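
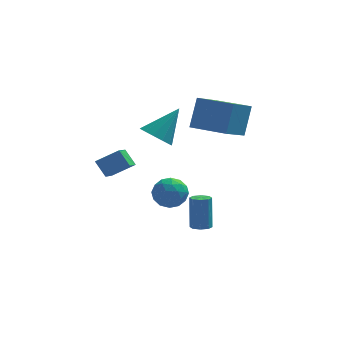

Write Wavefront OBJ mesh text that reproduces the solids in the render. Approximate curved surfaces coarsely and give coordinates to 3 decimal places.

v 0.151 2.647 -2.749
v 0.736 2.437 -1.954
v 0.664 1.283 -3.486
v 1.249 1.073 -2.691
v 0.245 1.022 -2.606
v -0.072 1.865 -2.15
v 1.472 1.855 -3.29
v 1.155 2.698 -2.834
v 1.553 1.948 -2.288
v 0.794 1.433 -1.865
v 0.606 2.287 -3.575
v -0.153 1.772 -3.152
v 0.398 2.662 -2.286
v 1.002 1.058 -3.154
v 0.411 1.029 -3.103
v 0.755 0.905 -2.636
v -0.077 2.326 -2.402
v 0.267 2.202 -1.934
v -0.021 1.371 -2.318
v 1.133 1.518 -3.506
v 1.477 1.394 -3.038
v 0.645 2.815 -2.804
v 0.989 2.691 -2.337
v 1.421 2.349 -3.122
v 1.223 2.251 -2.016
v 1.524 1.449 -2.449
v 1.655 1.908 -2.801
v 1.469 2.404 -2.533
v 0.777 1.948 -1.767
v 1.078 1.147 -2.201
v 0.488 1.117 -2.151
v 0.301 1.612 -1.883
v 1.257 1.661 -1.964
v 0.322 2.573 -3.239
v 0.623 1.772 -3.673
v 1.099 2.108 -3.557
v 0.912 2.603 -3.289
v -0.124 2.271 -2.991
v 0.177 1.469 -3.424
v -0.069 1.316 -2.907
v -0.255 1.812 -2.639
v 0.143 2.059 -3.476
v -0.032 1.679 1.521
v 0.78 1.399 1.048
v 1.172 2.541 3.079
v 0.658 1.905 0.863
v 0.317 2.339 0.886
v -0.134 2.564 1.111
v -0.553 2.507 1.466
v -0.807 2.188 1.838
v -0.815 1.707 2.11
v -0.574 1.218 2.194
v -0.161 0.875 2.065
v 0.293 0.787 1.763
v 0.643 0.983 1.384
v 2.184 -1.26 -3.295
v 2.612 -0.913 -3.398
v 2.604 -0.374 -1.607
v 2.176 -0.72 -1.505
v 2.231 -0.725 -3.456
v 2.223 -0.186 -1.666
v 1.823 -0.851 -3.42
v 1.814 -0.311 -1.63
v 1.626 -1.216 -3.311
v 1.618 -0.676 -1.521
v 1.756 -1.606 -3.193
v 1.748 -1.067 -1.402
v 2.137 -1.794 -3.134
v 2.129 -1.255 -1.344
v 2.546 -1.669 -3.17
v 2.537 -1.129 -1.38
v 2.742 -1.304 -3.279
v 2.734 -0.764 -1.489
v 3.485 1.276 1.938
v 3.882 2.111 3.61
v 1.69 2.378 1.814
v 2.087 3.213 3.486
v 4.493 2.807 0.934
v 4.89 3.642 2.606
v 2.698 3.909 0.81
v 3.095 4.744 2.482
v -2.929 -3.111 2.568
v -1.787 -2.974 3.236
v -2.655 -1.735 1.818
v -1.513 -1.598 2.486
v -2.427 -3.622 1.814
v -1.285 -3.485 2.482
v -2.153 -2.246 1.064
v -1.011 -2.109 1.732
f 1 38 17
f 38 12 41
f 17 41 6
f 38 41 17
f 1 17 13
f 17 6 18
f 13 18 2
f 17 18 13
f 1 13 22
f 13 2 23
f 22 23 8
f 13 23 22
f 1 22 34
f 22 8 37
f 34 37 11
f 22 37 34
f 1 34 38
f 34 11 42
f 38 42 12
f 34 42 38
f 2 18 29
f 18 6 32
f 29 32 10
f 18 32 29
f 6 41 19
f 41 12 40
f 19 40 5
f 41 40 19
f 12 42 39
f 42 11 35
f 39 35 3
f 42 35 39
f 11 37 36
f 37 8 24
f 36 24 7
f 37 24 36
f 8 23 28
f 23 2 25
f 28 25 9
f 23 25 28
f 4 30 16
f 30 10 31
f 16 31 5
f 30 31 16
f 4 16 14
f 16 5 15
f 14 15 3
f 16 15 14
f 4 14 21
f 14 3 20
f 21 20 7
f 14 20 21
f 4 21 26
f 21 7 27
f 26 27 9
f 21 27 26
f 4 26 30
f 26 9 33
f 30 33 10
f 26 33 30
f 5 31 19
f 31 10 32
f 19 32 6
f 31 32 19
f 3 15 39
f 15 5 40
f 39 40 12
f 15 40 39
f 7 20 36
f 20 3 35
f 36 35 11
f 20 35 36
f 9 27 28
f 27 7 24
f 28 24 8
f 27 24 28
f 10 33 29
f 33 9 25
f 29 25 2
f 33 25 29
f 44 43 46
f 44 46 45
f 46 43 47
f 46 47 45
f 47 43 48
f 47 48 45
f 48 43 49
f 48 49 45
f 49 43 50
f 49 50 45
f 50 43 51
f 50 51 45
f 51 43 52
f 51 52 45
f 52 43 53
f 52 53 45
f 53 43 54
f 53 54 45
f 54 43 55
f 54 55 45
f 55 43 44
f 55 44 45
f 57 56 60
f 57 60 58
f 58 60 61
f 58 61 59
f 60 56 62
f 60 62 61
f 61 62 63
f 61 63 59
f 62 56 64
f 62 64 63
f 63 64 65
f 63 65 59
f 64 56 66
f 64 66 65
f 65 66 67
f 65 67 59
f 66 56 68
f 66 68 67
f 67 68 69
f 67 69 59
f 68 56 70
f 68 70 69
f 69 70 71
f 69 71 59
f 70 56 72
f 70 72 71
f 71 72 73
f 71 73 59
f 72 56 57
f 72 57 73
f 73 57 58
f 73 58 59
f 75 77 74
f 78 75 74
f 74 77 76
f 76 78 74
f 75 81 77
f 79 75 78
f 79 81 75
f 77 81 76
f 80 78 76
f 76 81 80
f 80 79 78
f 81 79 80
f 83 85 82
f 86 83 82
f 82 85 84
f 84 86 82
f 83 89 85
f 87 83 86
f 87 89 83
f 85 89 84
f 88 86 84
f 84 89 88
f 88 87 86
f 89 87 88



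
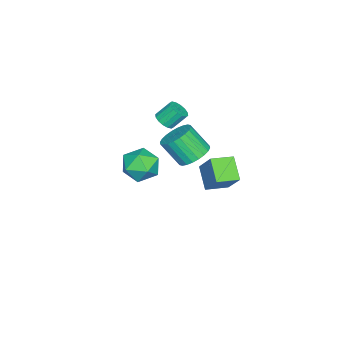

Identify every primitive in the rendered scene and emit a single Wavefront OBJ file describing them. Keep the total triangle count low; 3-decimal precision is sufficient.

v 3.537 0.86 1.222
v 4.362 0.635 2.017
v 2.798 -0.855 1.503
v 3.623 -1.08 2.298
v 2.795 -0.289 2.524
v 3.251 0.771 2.35
v 3.909 -0.991 1.17
v 4.365 0.069 0.996
v 4.591 -0.509 1.984
v 3.903 -0.075 2.821
v 3.257 -0.145 0.699
v 2.569 0.289 1.536
v -3.121 0.199 -2.24
v -2.672 0.97 -1.649
v -2.63 -0.189 -0.169
v -3.079 -0.959 -0.76
v -3.077 1.042 -1.581
v -3.035 -0.117 -0.102
v -3.49 0.985 -1.614
v -3.448 -0.174 -0.134
v -3.846 0.809 -1.742
v -3.804 -0.35 -0.262
v -4.092 0.54 -1.946
v -4.05 -0.619 -0.466
v -4.19 0.219 -2.194
v -4.148 -0.94 -0.715
v -4.125 -0.105 -2.45
v -4.083 -1.264 -0.97
v -3.908 -0.382 -2.673
v -3.866 -1.541 -1.193
v -3.57 -0.571 -2.831
v -3.528 -1.73 -1.351
v -3.165 -0.643 -2.898
v -3.123 -1.802 -1.419
v -2.752 -0.586 -2.866
v -2.71 -1.745 -1.386
v -2.396 -0.41 -2.738
v -2.354 -1.569 -1.258
v -2.15 -0.141 -2.534
v -2.108 -1.3 -1.054
v -2.052 0.18 -2.285
v -2.01 -0.979 -0.806
v -2.117 0.504 -2.03
v -2.075 -0.655 -0.55
v -2.334 0.781 -1.807
v -2.292 -0.378 -0.327
v -3.504 -1.809 -0.118
v -2.965 -1.387 -0.205
v -3.378 -0.669 0.731
v -3.916 -1.091 0.818
v -3.22 -1.256 -0.418
v -3.633 -0.538 0.519
v -3.552 -1.273 -0.55
v -3.964 -0.555 0.386
v -3.87 -1.434 -0.567
v -4.282 -0.716 0.369
v -4.09 -1.696 -0.464
v -4.503 -0.977 0.473
v -4.153 -1.987 -0.267
v -4.566 -1.269 0.669
v -4.042 -2.231 -0.031
v -4.455 -1.513 0.905
v -3.787 -2.362 0.181
v -4.2 -1.644 1.118
v -3.456 -2.345 0.314
v -3.868 -1.627 1.25
v -3.138 -2.184 0.331
v -3.55 -1.466 1.267
v -2.917 -1.923 0.227
v -3.33 -1.204 1.164
v -2.854 -1.631 0.031
v -3.267 -0.913 0.967
v -4.375 1.389 -3.571
v -3.651 2.358 -2.055
v -3.336 2.184 -4.576
v -2.612 3.153 -3.06
v -3.408 0.367 -3.38
v -2.684 1.336 -1.864
v -2.369 1.162 -4.385
v -1.645 2.131 -2.869
f 1 12 6
f 1 6 2
f 1 2 8
f 1 8 11
f 1 11 12
f 2 6 10
f 6 12 5
f 12 11 3
f 11 8 7
f 8 2 9
f 4 10 5
f 4 5 3
f 4 3 7
f 4 7 9
f 4 9 10
f 5 10 6
f 3 5 12
f 7 3 11
f 9 7 8
f 10 9 2
f 14 13 17
f 14 17 15
f 15 17 18
f 15 18 16
f 17 13 19
f 17 19 18
f 18 19 20
f 18 20 16
f 19 13 21
f 19 21 20
f 20 21 22
f 20 22 16
f 21 13 23
f 21 23 22
f 22 23 24
f 22 24 16
f 23 13 25
f 23 25 24
f 24 25 26
f 24 26 16
f 25 13 27
f 25 27 26
f 26 27 28
f 26 28 16
f 27 13 29
f 27 29 28
f 28 29 30
f 28 30 16
f 29 13 31
f 29 31 30
f 30 31 32
f 30 32 16
f 31 13 33
f 31 33 32
f 32 33 34
f 32 34 16
f 33 13 35
f 33 35 34
f 34 35 36
f 34 36 16
f 35 13 37
f 35 37 36
f 36 37 38
f 36 38 16
f 37 13 39
f 37 39 38
f 38 39 40
f 38 40 16
f 39 13 41
f 39 41 40
f 40 41 42
f 40 42 16
f 41 13 43
f 41 43 42
f 42 43 44
f 42 44 16
f 43 13 45
f 43 45 44
f 44 45 46
f 44 46 16
f 45 13 14
f 45 14 46
f 46 14 15
f 46 15 16
f 48 47 51
f 48 51 49
f 49 51 52
f 49 52 50
f 51 47 53
f 51 53 52
f 52 53 54
f 52 54 50
f 53 47 55
f 53 55 54
f 54 55 56
f 54 56 50
f 55 47 57
f 55 57 56
f 56 57 58
f 56 58 50
f 57 47 59
f 57 59 58
f 58 59 60
f 58 60 50
f 59 47 61
f 59 61 60
f 60 61 62
f 60 62 50
f 61 47 63
f 61 63 62
f 62 63 64
f 62 64 50
f 63 47 65
f 63 65 64
f 64 65 66
f 64 66 50
f 65 47 67
f 65 67 66
f 66 67 68
f 66 68 50
f 67 47 69
f 67 69 68
f 68 69 70
f 68 70 50
f 69 47 71
f 69 71 70
f 70 71 72
f 70 72 50
f 71 47 48
f 71 48 72
f 72 48 49
f 72 49 50
f 74 76 73
f 77 74 73
f 73 76 75
f 75 77 73
f 74 80 76
f 78 74 77
f 78 80 74
f 76 80 75
f 79 77 75
f 75 80 79
f 79 78 77
f 80 78 79



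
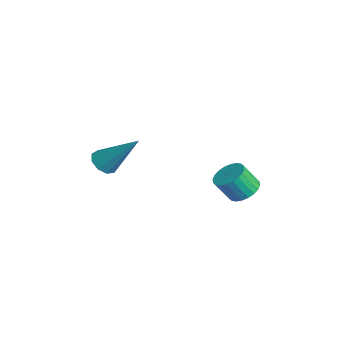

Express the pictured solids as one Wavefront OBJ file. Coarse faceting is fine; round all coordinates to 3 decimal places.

v 0.016 -3.387 3.214
v 0.545 -3.43 2.934
v 0.864 -2.313 4.646
v 0.343 -3.097 2.803
v -0.011 -2.9 2.865
v -0.353 -2.931 3.091
v -0.522 -3.175 3.374
v -0.439 -3.518 3.583
v -0.143 -3.801 3.619
v 0.227 -3.889 3.466
v 0.499 -3.743 3.195
v 1.04 1.595 1.479
v 1.495 1.154 1.231
v 1.415 0.565 2.133
v 0.96 1.005 2.381
v 1.652 1.326 1.358
v 1.573 0.737 2.259
v 1.717 1.539 1.502
v 1.638 0.95 2.404
v 1.678 1.76 1.644
v 1.599 1.171 2.545
v 1.542 1.956 1.76
v 1.463 1.367 2.661
v 1.33 2.097 1.833
v 1.251 1.508 2.735
v 1.073 2.162 1.853
v 0.994 1.573 2.754
v 0.812 2.14 1.815
v 0.732 1.551 2.717
v 0.585 2.035 1.727
v 0.505 1.446 2.629
v 0.427 1.863 1.601
v 0.348 1.274 2.502
v 0.362 1.65 1.456
v 0.283 1.061 2.358
v 0.401 1.429 1.315
v 0.322 0.84 2.216
v 0.537 1.233 1.199
v 0.458 0.644 2.1
v 0.749 1.092 1.125
v 0.67 0.503 2.027
v 1.006 1.027 1.106
v 0.927 0.438 2.007
v 1.268 1.049 1.143
v 1.188 0.46 2.045
f 2 1 4
f 2 4 3
f 4 1 5
f 4 5 3
f 5 1 6
f 5 6 3
f 6 1 7
f 6 7 3
f 7 1 8
f 7 8 3
f 8 1 9
f 8 9 3
f 9 1 10
f 9 10 3
f 10 1 11
f 10 11 3
f 11 1 2
f 11 2 3
f 13 12 16
f 13 16 14
f 14 16 17
f 14 17 15
f 16 12 18
f 16 18 17
f 17 18 19
f 17 19 15
f 18 12 20
f 18 20 19
f 19 20 21
f 19 21 15
f 20 12 22
f 20 22 21
f 21 22 23
f 21 23 15
f 22 12 24
f 22 24 23
f 23 24 25
f 23 25 15
f 24 12 26
f 24 26 25
f 25 26 27
f 25 27 15
f 26 12 28
f 26 28 27
f 27 28 29
f 27 29 15
f 28 12 30
f 28 30 29
f 29 30 31
f 29 31 15
f 30 12 32
f 30 32 31
f 31 32 33
f 31 33 15
f 32 12 34
f 32 34 33
f 33 34 35
f 33 35 15
f 34 12 36
f 34 36 35
f 35 36 37
f 35 37 15
f 36 12 38
f 36 38 37
f 37 38 39
f 37 39 15
f 38 12 40
f 38 40 39
f 39 40 41
f 39 41 15
f 40 12 42
f 40 42 41
f 41 42 43
f 41 43 15
f 42 12 44
f 42 44 43
f 43 44 45
f 43 45 15
f 44 12 13
f 44 13 45
f 45 13 14
f 45 14 15



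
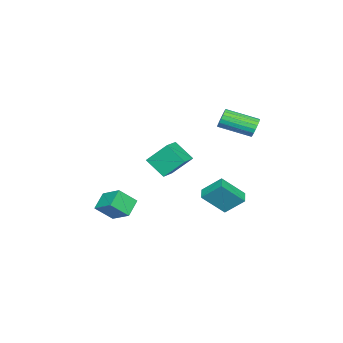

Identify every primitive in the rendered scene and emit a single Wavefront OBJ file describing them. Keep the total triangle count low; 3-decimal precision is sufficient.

v 1.16 1.175 1.031
v 1.069 0.148 1.934
v 0.815 2.169 2.128
v 0.724 1.142 3.03
v 2.336 1.298 1.29
v 2.245 0.271 2.192
v 1.991 2.292 2.386
v 1.9 1.265 3.289
v -0.215 -3.031 -3.802
v -1.189 -3.059 -3.137
v 0.224 -1.824 -3.107
v -0.75 -1.852 -2.442
v 0.41 -3.768 -2.918
v -0.564 -3.796 -2.253
v 0.849 -2.561 -2.223
v -0.125 -2.589 -1.558
v -1.954 4.315 3.614
v -1.624 4.241 3.107
v -1.056 2.59 3.718
v -1.386 2.665 4.226
v -1.45 4.363 3.275
v -0.881 2.712 3.886
v -1.375 4.476 3.51
v -0.807 2.825 4.122
v -1.415 4.557 3.766
v -0.847 2.906 4.378
v -1.562 4.59 3.992
v -0.994 2.94 4.604
v -1.787 4.569 4.143
v -1.218 2.918 4.755
v -2.044 4.498 4.189
v -1.476 2.847 4.801
v -2.284 4.39 4.122
v -1.716 2.739 4.733
v -2.459 4.268 3.954
v -1.89 2.617 4.565
v -2.533 4.155 3.718
v -1.965 2.504 4.33
v -2.493 4.074 3.462
v -1.925 2.423 4.074
v -2.346 4.04 3.236
v -1.778 2.39 3.848
v -2.122 4.062 3.085
v -1.553 2.411 3.697
v -1.864 4.133 3.039
v -1.296 2.482 3.651
v -2.912 0.824 -1.97
v -3.12 1.885 -0.989
v -3.723 1.811 -3.209
v -3.931 2.872 -2.228
v -2.209 1.148 -2.172
v -2.417 2.209 -1.191
v -3.02 2.135 -3.411
v -3.228 3.196 -2.43
f 2 4 1
f 5 2 1
f 1 4 3
f 3 5 1
f 2 8 4
f 6 2 5
f 6 8 2
f 4 8 3
f 7 5 3
f 3 8 7
f 7 6 5
f 8 6 7
f 10 12 9
f 13 10 9
f 9 12 11
f 11 13 9
f 10 16 12
f 14 10 13
f 14 16 10
f 12 16 11
f 15 13 11
f 11 16 15
f 15 14 13
f 16 14 15
f 18 17 21
f 18 21 19
f 19 21 22
f 19 22 20
f 21 17 23
f 21 23 22
f 22 23 24
f 22 24 20
f 23 17 25
f 23 25 24
f 24 25 26
f 24 26 20
f 25 17 27
f 25 27 26
f 26 27 28
f 26 28 20
f 27 17 29
f 27 29 28
f 28 29 30
f 28 30 20
f 29 17 31
f 29 31 30
f 30 31 32
f 30 32 20
f 31 17 33
f 31 33 32
f 32 33 34
f 32 34 20
f 33 17 35
f 33 35 34
f 34 35 36
f 34 36 20
f 35 17 37
f 35 37 36
f 36 37 38
f 36 38 20
f 37 17 39
f 37 39 38
f 38 39 40
f 38 40 20
f 39 17 41
f 39 41 40
f 40 41 42
f 40 42 20
f 41 17 43
f 41 43 42
f 42 43 44
f 42 44 20
f 43 17 45
f 43 45 44
f 44 45 46
f 44 46 20
f 45 17 18
f 45 18 46
f 46 18 19
f 46 19 20
f 48 50 47
f 51 48 47
f 47 50 49
f 49 51 47
f 48 54 50
f 52 48 51
f 52 54 48
f 50 54 49
f 53 51 49
f 49 54 53
f 53 52 51
f 54 52 53



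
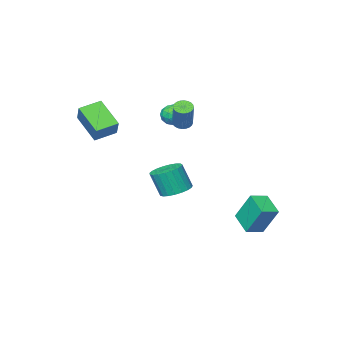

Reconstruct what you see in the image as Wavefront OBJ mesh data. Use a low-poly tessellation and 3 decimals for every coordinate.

v -2.012 -1.535 3.15
v -1.524 -1.9 3.178
v -0.88 -0.91 4.877
v -1.368 -0.545 4.85
v -1.442 -1.722 3.043
v -0.797 -0.732 4.742
v -1.446 -1.516 2.924
v -0.801 -0.526 4.624
v -1.537 -1.312 2.84
v -0.892 -0.322 4.54
v -1.7 -1.143 2.803
v -1.055 -0.153 4.503
v -1.91 -1.033 2.819
v -1.265 -0.043 4.519
v -2.136 -1 2.885
v -1.492 -0.01 4.585
v -2.344 -1.048 2.992
v -1.699 -0.058 4.692
v -2.5 -1.17 3.123
v -1.856 -0.18 4.822
v -2.583 -1.348 3.258
v -1.938 -0.358 4.957
v -2.579 -1.554 3.376
v -1.934 -0.564 5.076
v -2.488 -1.758 3.46
v -1.843 -0.768 5.16
v -2.325 -1.927 3.497
v -1.68 -0.937 5.197
v -2.115 -2.037 3.481
v -1.47 -1.047 5.181
v -1.888 -2.07 3.415
v -1.244 -1.08 5.115
v -1.681 -2.022 3.308
v -1.036 -1.032 5.008
v -2.187 -2.05 2.886
v -1.488 -2.197 3.369
v -2.812 -3.163 3.451
v -2.113 -3.31 3.934
v -2.607 -2.62 4.088
v -2.221 -1.932 3.739
v -2.079 -3.428 3.081
v -1.693 -2.74 2.732
v -1.422 -3.048 3.49
v -1.748 -2.549 4.112
v -2.552 -2.811 2.708
v -2.878 -2.312 3.33
v -1.783 -2.026 3.078
v -2.517 -3.334 3.742
v -2.807 -2.928 3.833
v -2.396 -3.015 4.117
v -2.213 -1.871 3.295
v -1.803 -1.957 3.58
v -2.46 -2.205 4.002
v -2.497 -3.403 3.24
v -2.087 -3.489 3.525
v -1.904 -2.345 2.703
v -1.493 -2.432 2.987
v -1.84 -3.155 2.818
v -1.333 -2.613 3.433
v -1.7 -3.267 3.765
v -1.68 -3.336 3.263
v -1.454 -2.932 3.058
v -1.525 -2.319 3.799
v -1.892 -2.973 4.131
v -2.182 -2.568 4.222
v -1.955 -2.164 4.016
v -1.485 -2.82 3.87
v -2.408 -2.387 2.689
v -2.775 -3.041 3.021
v -2.345 -3.196 2.804
v -2.118 -2.792 2.598
v -2.6 -2.093 3.055
v -2.967 -2.747 3.387
v -2.846 -2.428 3.762
v -2.62 -2.024 3.557
v -2.815 -2.54 2.95
v -4.205 2.495 -3.763
v -4.56 3.494 -1.836
v -3.916 3.967 -4.473
v -4.27 4.966 -2.545
v -3.03 2.394 -3.495
v -3.384 3.393 -1.567
v -2.74 3.866 -4.204
v -3.095 4.865 -2.277
v 2.383 4.074 0.518
v 3.058 3.456 0.168
v 3.433 2.968 1.753
v 2.757 3.586 2.102
v 3.275 3.797 0.221
v 3.649 3.309 1.806
v 3.337 4.186 0.326
v 3.712 3.698 1.911
v 3.235 4.555 0.464
v 3.609 4.067 2.049
v 2.985 4.841 0.611
v 3.359 4.354 2.196
v 2.631 4.995 0.742
v 3.005 4.507 2.327
v 2.234 4.989 0.834
v 2.608 4.501 2.419
v 1.863 4.825 0.872
v 2.237 4.337 2.457
v 1.581 4.531 0.848
v 1.956 4.044 2.433
v 1.439 4.158 0.767
v 1.813 3.671 2.352
v 1.459 3.771 0.643
v 1.834 3.283 2.227
v 1.639 3.436 0.497
v 2.014 2.948 2.082
v 1.948 3.211 0.355
v 2.323 2.723 1.94
v 2.332 3.135 0.241
v 2.707 2.647 1.826
v 2.725 3.222 0.175
v 3.099 2.734 1.759
v 1.873 -4.641 4.036
v 2.314 -3.753 5.161
v 1.783 -2.907 2.702
v 2.224 -2.018 3.827
v 3.296 -4.862 3.653
v 3.737 -3.973 4.778
v 3.206 -3.127 2.319
v 3.647 -2.239 3.444
f 2 1 5
f 2 5 3
f 3 5 6
f 3 6 4
f 5 1 7
f 5 7 6
f 6 7 8
f 6 8 4
f 7 1 9
f 7 9 8
f 8 9 10
f 8 10 4
f 9 1 11
f 9 11 10
f 10 11 12
f 10 12 4
f 11 1 13
f 11 13 12
f 12 13 14
f 12 14 4
f 13 1 15
f 13 15 14
f 14 15 16
f 14 16 4
f 15 1 17
f 15 17 16
f 16 17 18
f 16 18 4
f 17 1 19
f 17 19 18
f 18 19 20
f 18 20 4
f 19 1 21
f 19 21 20
f 20 21 22
f 20 22 4
f 21 1 23
f 21 23 22
f 22 23 24
f 22 24 4
f 23 1 25
f 23 25 24
f 24 25 26
f 24 26 4
f 25 1 27
f 25 27 26
f 26 27 28
f 26 28 4
f 27 1 29
f 27 29 28
f 28 29 30
f 28 30 4
f 29 1 31
f 29 31 30
f 30 31 32
f 30 32 4
f 31 1 33
f 31 33 32
f 32 33 34
f 32 34 4
f 33 1 2
f 33 2 34
f 34 2 3
f 34 3 4
f 35 72 51
f 72 46 75
f 51 75 40
f 72 75 51
f 35 51 47
f 51 40 52
f 47 52 36
f 51 52 47
f 35 47 56
f 47 36 57
f 56 57 42
f 47 57 56
f 35 56 68
f 56 42 71
f 68 71 45
f 56 71 68
f 35 68 72
f 68 45 76
f 72 76 46
f 68 76 72
f 36 52 63
f 52 40 66
f 63 66 44
f 52 66 63
f 40 75 53
f 75 46 74
f 53 74 39
f 75 74 53
f 46 76 73
f 76 45 69
f 73 69 37
f 76 69 73
f 45 71 70
f 71 42 58
f 70 58 41
f 71 58 70
f 42 57 62
f 57 36 59
f 62 59 43
f 57 59 62
f 38 64 50
f 64 44 65
f 50 65 39
f 64 65 50
f 38 50 48
f 50 39 49
f 48 49 37
f 50 49 48
f 38 48 55
f 48 37 54
f 55 54 41
f 48 54 55
f 38 55 60
f 55 41 61
f 60 61 43
f 55 61 60
f 38 60 64
f 60 43 67
f 64 67 44
f 60 67 64
f 39 65 53
f 65 44 66
f 53 66 40
f 65 66 53
f 37 49 73
f 49 39 74
f 73 74 46
f 49 74 73
f 41 54 70
f 54 37 69
f 70 69 45
f 54 69 70
f 43 61 62
f 61 41 58
f 62 58 42
f 61 58 62
f 44 67 63
f 67 43 59
f 63 59 36
f 67 59 63
f 78 80 77
f 81 78 77
f 77 80 79
f 79 81 77
f 78 84 80
f 82 78 81
f 82 84 78
f 80 84 79
f 83 81 79
f 79 84 83
f 83 82 81
f 84 82 83
f 86 85 89
f 86 89 87
f 87 89 90
f 87 90 88
f 89 85 91
f 89 91 90
f 90 91 92
f 90 92 88
f 91 85 93
f 91 93 92
f 92 93 94
f 92 94 88
f 93 85 95
f 93 95 94
f 94 95 96
f 94 96 88
f 95 85 97
f 95 97 96
f 96 97 98
f 96 98 88
f 97 85 99
f 97 99 98
f 98 99 100
f 98 100 88
f 99 85 101
f 99 101 100
f 100 101 102
f 100 102 88
f 101 85 103
f 101 103 102
f 102 103 104
f 102 104 88
f 103 85 105
f 103 105 104
f 104 105 106
f 104 106 88
f 105 85 107
f 105 107 106
f 106 107 108
f 106 108 88
f 107 85 109
f 107 109 108
f 108 109 110
f 108 110 88
f 109 85 111
f 109 111 110
f 110 111 112
f 110 112 88
f 111 85 113
f 111 113 112
f 112 113 114
f 112 114 88
f 113 85 115
f 113 115 114
f 114 115 116
f 114 116 88
f 115 85 86
f 115 86 116
f 116 86 87
f 116 87 88
f 118 120 117
f 121 118 117
f 117 120 119
f 119 121 117
f 118 124 120
f 122 118 121
f 122 124 118
f 120 124 119
f 123 121 119
f 119 124 123
f 123 122 121
f 124 122 123



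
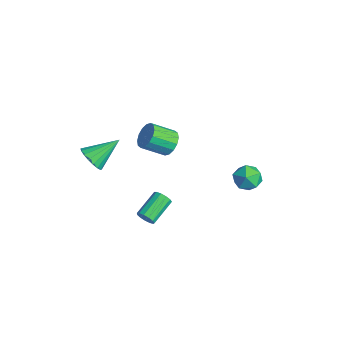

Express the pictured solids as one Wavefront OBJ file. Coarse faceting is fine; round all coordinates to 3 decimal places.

v 3.824 -2.843 -3.308
v 4.206 -2.816 -2.914
v 3.439 -1.549 -2.258
v 3.056 -1.577 -2.652
v 4.306 -2.635 -3.145
v 3.539 -1.369 -2.489
v 4.253 -2.521 -3.428
v 3.485 -1.254 -2.772
v 4.063 -2.509 -3.673
v 3.296 -1.242 -3.017
v 3.798 -2.603 -3.802
v 3.03 -1.336 -3.146
v 3.54 -2.774 -3.774
v 2.773 -1.507 -3.118
v 3.373 -2.966 -3.598
v 2.605 -1.699 -2.942
v 3.349 -3.12 -3.33
v 2.581 -1.853 -2.674
v 3.475 -3.186 -3.055
v 2.708 -1.919 -2.399
v 3.712 -3.143 -2.86
v 2.945 -1.876 -2.204
v 3.985 -3.005 -2.808
v 3.218 -1.738 -2.151
v -0.452 0.224 -1.701
v 0.237 0.357 -1.258
v -0.059 -0.911 -0.416
v -0.748 -1.044 -0.859
v -0.073 0.569 -1.048
v -0.368 -0.699 -0.207
v -0.484 0.688 -1.013
v -0.78 -0.58 -0.172
v -0.887 0.682 -1.162
v -1.182 -0.585 -0.321
v -1.173 0.554 -1.456
v -1.469 -0.714 -0.615
v -1.266 0.338 -1.815
v -1.562 -0.93 -0.974
v -1.141 0.091 -2.144
v -1.437 -1.177 -1.302
v -0.832 -0.121 -2.353
v -1.127 -1.389 -1.512
v -0.42 -0.24 -2.388
v -0.716 -1.508 -1.547
v -0.018 -0.235 -2.239
v -0.313 -1.502 -1.398
v 0.269 -0.106 -1.945
v -0.027 -1.374 -1.104
v 0.362 0.11 -1.586
v 0.066 -1.158 -0.745
v 1.42 3.434 -3.38
v 1.733 3.908 -4.111
v 2.827 3.232 -2.909
v 3.14 3.706 -3.64
v 2.674 4.142 -2.97
v 1.804 4.267 -3.261
v 2.756 2.873 -3.759
v 1.886 2.998 -4.05
v 2.558 3.561 -4.345
v 2.508 4.346 -3.857
v 2.052 2.794 -3.163
v 2.002 3.579 -2.675
v -1.082 -4.032 -2.15
v -0.556 -3.638 -2.735
v -1.098 -2.408 -1.07
v -0.914 -3.552 -2.868
v -1.305 -3.562 -2.86
v -1.652 -3.665 -2.71
v -1.887 -3.84 -2.45
v -1.961 -4.054 -2.13
v -1.862 -4.263 -1.814
v -1.608 -4.426 -1.565
v -1.25 -4.511 -1.431
v -0.859 -4.502 -1.44
v -0.511 -4.399 -1.589
v -0.277 -4.223 -1.85
v -0.202 -4.01 -2.169
v -0.302 -3.801 -2.485
f 2 1 5
f 2 5 3
f 3 5 6
f 3 6 4
f 5 1 7
f 5 7 6
f 6 7 8
f 6 8 4
f 7 1 9
f 7 9 8
f 8 9 10
f 8 10 4
f 9 1 11
f 9 11 10
f 10 11 12
f 10 12 4
f 11 1 13
f 11 13 12
f 12 13 14
f 12 14 4
f 13 1 15
f 13 15 14
f 14 15 16
f 14 16 4
f 15 1 17
f 15 17 16
f 16 17 18
f 16 18 4
f 17 1 19
f 17 19 18
f 18 19 20
f 18 20 4
f 19 1 21
f 19 21 20
f 20 21 22
f 20 22 4
f 21 1 23
f 21 23 22
f 22 23 24
f 22 24 4
f 23 1 2
f 23 2 24
f 24 2 3
f 24 3 4
f 26 25 29
f 26 29 27
f 27 29 30
f 27 30 28
f 29 25 31
f 29 31 30
f 30 31 32
f 30 32 28
f 31 25 33
f 31 33 32
f 32 33 34
f 32 34 28
f 33 25 35
f 33 35 34
f 34 35 36
f 34 36 28
f 35 25 37
f 35 37 36
f 36 37 38
f 36 38 28
f 37 25 39
f 37 39 38
f 38 39 40
f 38 40 28
f 39 25 41
f 39 41 40
f 40 41 42
f 40 42 28
f 41 25 43
f 41 43 42
f 42 43 44
f 42 44 28
f 43 25 45
f 43 45 44
f 44 45 46
f 44 46 28
f 45 25 47
f 45 47 46
f 46 47 48
f 46 48 28
f 47 25 49
f 47 49 48
f 48 49 50
f 48 50 28
f 49 25 26
f 49 26 50
f 50 26 27
f 50 27 28
f 51 62 56
f 51 56 52
f 51 52 58
f 51 58 61
f 51 61 62
f 52 56 60
f 56 62 55
f 62 61 53
f 61 58 57
f 58 52 59
f 54 60 55
f 54 55 53
f 54 53 57
f 54 57 59
f 54 59 60
f 55 60 56
f 53 55 62
f 57 53 61
f 59 57 58
f 60 59 52
f 64 63 66
f 64 66 65
f 66 63 67
f 66 67 65
f 67 63 68
f 67 68 65
f 68 63 69
f 68 69 65
f 69 63 70
f 69 70 65
f 70 63 71
f 70 71 65
f 71 63 72
f 71 72 65
f 72 63 73
f 72 73 65
f 73 63 74
f 73 74 65
f 74 63 75
f 74 75 65
f 75 63 76
f 75 76 65
f 76 63 77
f 76 77 65
f 77 63 78
f 77 78 65
f 78 63 64
f 78 64 65



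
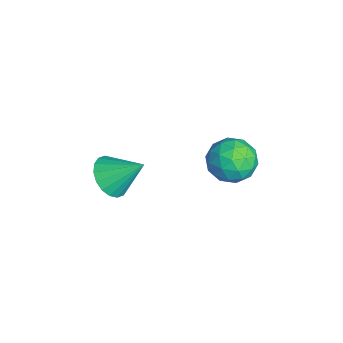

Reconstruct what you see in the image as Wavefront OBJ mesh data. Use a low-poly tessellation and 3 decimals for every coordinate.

v -2.211 4.195 -1.964
v -1.582 4.249 -2.537
v -1.758 2.951 -1.583
v -1.129 3.005 -2.156
v -1.124 3.509 -1.469
v -1.404 4.278 -1.705
v -1.936 2.922 -2.415
v -2.216 3.691 -2.651
v -1.413 3.462 -2.816
v -0.911 3.824 -2.231
v -2.429 3.376 -1.889
v -1.927 3.738 -1.304
v -1.936 4.331 -2.284
v -1.404 2.869 -1.836
v -1.4 3.165 -1.432
v -1.031 3.196 -1.769
v -1.832 4.348 -1.795
v -1.462 4.38 -2.131
v -1.193 3.944 -1.504
v -1.878 2.82 -1.989
v -1.508 2.852 -2.325
v -2.309 4.004 -2.351
v -1.94 4.035 -2.688
v -2.147 3.256 -2.616
v -1.467 3.9 -2.784
v -1.201 3.169 -2.56
v -1.675 3.121 -2.713
v -1.84 3.573 -2.852
v -1.172 4.113 -2.441
v -0.906 3.382 -2.216
v -0.903 3.678 -1.813
v -1.067 4.13 -1.951
v -1.072 3.651 -2.604
v -2.434 3.818 -1.904
v -2.168 3.087 -1.679
v -2.273 3.07 -2.169
v -2.437 3.522 -2.307
v -2.139 4.031 -1.56
v -1.873 3.3 -1.336
v -1.5 3.627 -1.268
v -1.665 4.079 -1.407
v -2.268 3.549 -1.516
v -1.028 -0.13 -1.722
v -0.297 -0.248 -1.892
v -0.672 0.83 -0.858
v -0.389 -0.012 -2.116
v -0.608 0.2 -2.262
v -0.91 0.347 -2.301
v -1.236 0.4 -2.226
v -1.52 0.347 -2.05
v -1.707 0.2 -1.809
v -1.759 -0.012 -1.552
v -1.667 -0.248 -1.327
v -1.448 -0.461 -1.181
v -1.146 -0.608 -1.142
v -0.821 -0.66 -1.218
v -0.536 -0.608 -1.394
v -0.349 -0.461 -1.634
f 1 38 17
f 38 12 41
f 17 41 6
f 38 41 17
f 1 17 13
f 17 6 18
f 13 18 2
f 17 18 13
f 1 13 22
f 13 2 23
f 22 23 8
f 13 23 22
f 1 22 34
f 22 8 37
f 34 37 11
f 22 37 34
f 1 34 38
f 34 11 42
f 38 42 12
f 34 42 38
f 2 18 29
f 18 6 32
f 29 32 10
f 18 32 29
f 6 41 19
f 41 12 40
f 19 40 5
f 41 40 19
f 12 42 39
f 42 11 35
f 39 35 3
f 42 35 39
f 11 37 36
f 37 8 24
f 36 24 7
f 37 24 36
f 8 23 28
f 23 2 25
f 28 25 9
f 23 25 28
f 4 30 16
f 30 10 31
f 16 31 5
f 30 31 16
f 4 16 14
f 16 5 15
f 14 15 3
f 16 15 14
f 4 14 21
f 14 3 20
f 21 20 7
f 14 20 21
f 4 21 26
f 21 7 27
f 26 27 9
f 21 27 26
f 4 26 30
f 26 9 33
f 30 33 10
f 26 33 30
f 5 31 19
f 31 10 32
f 19 32 6
f 31 32 19
f 3 15 39
f 15 5 40
f 39 40 12
f 15 40 39
f 7 20 36
f 20 3 35
f 36 35 11
f 20 35 36
f 9 27 28
f 27 7 24
f 28 24 8
f 27 24 28
f 10 33 29
f 33 9 25
f 29 25 2
f 33 25 29
f 44 43 46
f 44 46 45
f 46 43 47
f 46 47 45
f 47 43 48
f 47 48 45
f 48 43 49
f 48 49 45
f 49 43 50
f 49 50 45
f 50 43 51
f 50 51 45
f 51 43 52
f 51 52 45
f 52 43 53
f 52 53 45
f 53 43 54
f 53 54 45
f 54 43 55
f 54 55 45
f 55 43 56
f 55 56 45
f 56 43 57
f 56 57 45
f 57 43 58
f 57 58 45
f 58 43 44
f 58 44 45



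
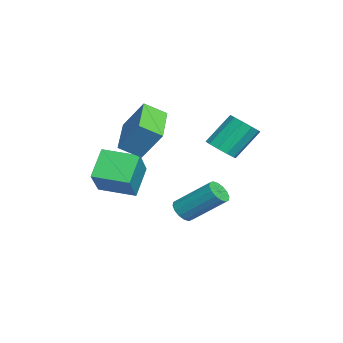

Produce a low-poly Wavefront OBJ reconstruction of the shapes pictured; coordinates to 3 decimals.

v 0.834 1.268 -2.517
v 1.298 0.955 -2.299
v 1.689 2.419 -1.026
v 1.226 2.732 -1.243
v 1.417 1.124 -2.531
v 1.808 2.589 -1.257
v 1.38 1.332 -2.758
v 1.771 2.797 -1.485
v 1.197 1.523 -2.921
v 1.588 2.987 -1.648
v 0.916 1.645 -2.976
v 1.308 3.11 -1.702
v 0.614 1.666 -2.908
v 1.005 3.131 -1.634
v 0.371 1.581 -2.734
v 0.762 3.045 -1.461
v 0.252 1.411 -2.503
v 0.643 2.876 -1.229
v 0.289 1.203 -2.275
v 0.68 2.668 -1.002
v 0.472 1.013 -2.112
v 0.863 2.477 -0.839
v 0.752 0.89 -2.058
v 1.144 2.355 -0.784
v 1.055 0.869 -2.126
v 1.446 2.334 -0.852
v 1.526 2.769 1.179
v 1.885 2.325 1.634
v 1.454 3.288 2.915
v 1.094 3.731 2.461
v 2.173 2.642 1.492
v 1.742 3.605 2.774
v 2.213 3.008 1.231
v 1.782 3.971 2.513
v 1.991 3.282 0.95
v 1.56 4.245 2.232
v 1.591 3.36 0.757
v 1.16 4.323 2.038
v 1.166 3.212 0.725
v 0.735 4.175 2.006
v 0.878 2.895 0.866
v 0.447 3.858 2.148
v 0.838 2.529 1.127
v 0.407 3.492 2.409
v 1.06 2.255 1.408
v 0.629 3.218 2.69
v 1.46 2.177 1.602
v 1.029 3.14 2.883
v 0.224 -1.717 -0.085
v 1.564 -1.916 1.189
v 0.618 -0.187 -0.261
v 1.959 -0.386 1.013
v 1.201 -2.094 -1.173
v 2.542 -2.293 0.101
v 1.596 -0.564 -1.349
v 2.936 -0.763 -0.075
v 0.578 -1.11 2.153
v 0.979 -0.264 3.475
v 0.49 -0.192 1.592
v 0.891 0.654 2.914
v 2.509 -1.234 1.646
v 2.91 -0.388 2.968
v 2.421 -0.316 1.085
v 2.822 0.53 2.407
f 2 1 5
f 2 5 3
f 3 5 6
f 3 6 4
f 5 1 7
f 5 7 6
f 6 7 8
f 6 8 4
f 7 1 9
f 7 9 8
f 8 9 10
f 8 10 4
f 9 1 11
f 9 11 10
f 10 11 12
f 10 12 4
f 11 1 13
f 11 13 12
f 12 13 14
f 12 14 4
f 13 1 15
f 13 15 14
f 14 15 16
f 14 16 4
f 15 1 17
f 15 17 16
f 16 17 18
f 16 18 4
f 17 1 19
f 17 19 18
f 18 19 20
f 18 20 4
f 19 1 21
f 19 21 20
f 20 21 22
f 20 22 4
f 21 1 23
f 21 23 22
f 22 23 24
f 22 24 4
f 23 1 25
f 23 25 24
f 24 25 26
f 24 26 4
f 25 1 2
f 25 2 26
f 26 2 3
f 26 3 4
f 28 27 31
f 28 31 29
f 29 31 32
f 29 32 30
f 31 27 33
f 31 33 32
f 32 33 34
f 32 34 30
f 33 27 35
f 33 35 34
f 34 35 36
f 34 36 30
f 35 27 37
f 35 37 36
f 36 37 38
f 36 38 30
f 37 27 39
f 37 39 38
f 38 39 40
f 38 40 30
f 39 27 41
f 39 41 40
f 40 41 42
f 40 42 30
f 41 27 43
f 41 43 42
f 42 43 44
f 42 44 30
f 43 27 45
f 43 45 44
f 44 45 46
f 44 46 30
f 45 27 47
f 45 47 46
f 46 47 48
f 46 48 30
f 47 27 28
f 47 28 48
f 48 28 29
f 48 29 30
f 50 52 49
f 53 50 49
f 49 52 51
f 51 53 49
f 50 56 52
f 54 50 53
f 54 56 50
f 52 56 51
f 55 53 51
f 51 56 55
f 55 54 53
f 56 54 55
f 58 60 57
f 61 58 57
f 57 60 59
f 59 61 57
f 58 64 60
f 62 58 61
f 62 64 58
f 60 64 59
f 63 61 59
f 59 64 63
f 63 62 61
f 64 62 63



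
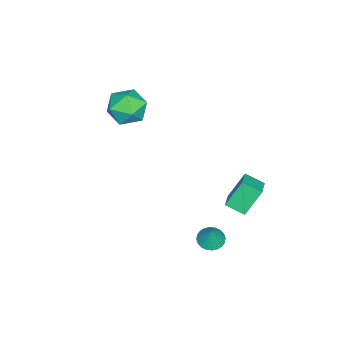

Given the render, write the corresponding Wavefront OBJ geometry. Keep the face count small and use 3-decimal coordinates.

v 3.455 2.674 -2.003
v 3.95 2.218 -2.1
v 3.845 2.866 -0.917
v 4.068 2.441 -2.182
v 4.093 2.699 -2.237
v 4.021 2.954 -2.256
v 3.862 3.166 -2.236
v 3.642 3.303 -2.182
v 3.393 3.344 -2.1
v 3.153 3.283 -2.003
v 2.96 3.13 -1.906
v 2.842 2.907 -1.824
v 2.817 2.648 -1.77
v 2.889 2.394 -1.75
v 3.048 2.182 -1.77
v 3.268 2.045 -1.825
v 3.517 2.004 -1.907
v 3.757 2.064 -2.003
v 0.484 2.392 -1.56
v -0.172 2.993 -0.171
v 0.422 3.37 -2.013
v -0.234 3.972 -0.623
v 1.574 2.648 -1.157
v 0.918 3.25 0.233
v 1.512 3.627 -1.609
v 0.856 4.228 -0.22
v -0.147 -2.196 3.369
v 0.883 -1.82 3.169
v 0.537 -3.56 4.331
v 1.567 -3.184 4.131
v 0.881 -2.606 4.793
v 0.458 -1.763 4.198
v 0.962 -3.617 3.302
v 0.539 -2.774 2.707
v 1.568 -2.698 3.128
v 1.518 -2.073 4.049
v -0.098 -3.307 3.451
v -0.148 -2.682 4.372
f 2 1 4
f 2 4 3
f 4 1 5
f 4 5 3
f 5 1 6
f 5 6 3
f 6 1 7
f 6 7 3
f 7 1 8
f 7 8 3
f 8 1 9
f 8 9 3
f 9 1 10
f 9 10 3
f 10 1 11
f 10 11 3
f 11 1 12
f 11 12 3
f 12 1 13
f 12 13 3
f 13 1 14
f 13 14 3
f 14 1 15
f 14 15 3
f 15 1 16
f 15 16 3
f 16 1 17
f 16 17 3
f 17 1 18
f 17 18 3
f 18 1 2
f 18 2 3
f 20 22 19
f 23 20 19
f 19 22 21
f 21 23 19
f 20 26 22
f 24 20 23
f 24 26 20
f 22 26 21
f 25 23 21
f 21 26 25
f 25 24 23
f 26 24 25
f 27 38 32
f 27 32 28
f 27 28 34
f 27 34 37
f 27 37 38
f 28 32 36
f 32 38 31
f 38 37 29
f 37 34 33
f 34 28 35
f 30 36 31
f 30 31 29
f 30 29 33
f 30 33 35
f 30 35 36
f 31 36 32
f 29 31 38
f 33 29 37
f 35 33 34
f 36 35 28



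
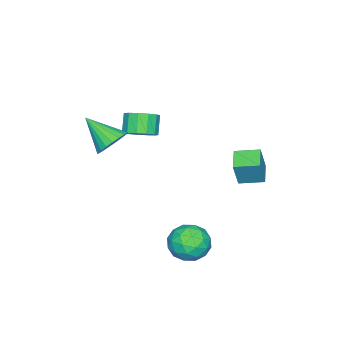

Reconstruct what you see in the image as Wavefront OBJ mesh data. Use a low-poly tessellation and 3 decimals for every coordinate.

v 3.088 -2.925 2.894
v 4.076 -2.976 2.902
v 2.992 -4.555 4.166
v 4.001 -2.725 3.219
v 3.768 -2.508 3.48
v 3.417 -2.363 3.639
v 3.009 -2.315 3.67
v 2.615 -2.373 3.566
v 2.303 -2.526 3.347
v 2.126 -2.748 3.049
v 2.115 -3.001 2.724
v 2.273 -3.241 2.429
v 2.571 -3.426 2.214
v 2.959 -3.524 2.116
v 3.369 -3.519 2.154
v 3.73 -3.411 2.319
v 3.98 -3.219 2.584
v 0.727 -2.805 2.27
v 1.436 -2.583 2.813
v 0.762 -2.873 3.812
v 0.053 -3.095 3.27
v 1.158 -2.15 2.751
v 0.484 -2.44 3.751
v 0.744 -1.925 2.537
v 0.069 -2.215 3.536
v 0.324 -1.979 2.238
v -0.351 -2.269 3.237
v 0.032 -2.295 1.949
v -0.642 -2.585 2.948
v -0.039 -2.774 1.762
v -0.714 -3.064 2.762
v 0.133 -3.262 1.737
v -0.541 -3.552 2.736
v 0.494 -3.605 1.881
v -0.181 -3.895 2.88
v 0.929 -3.694 2.148
v 0.254 -3.984 3.148
v 1.3 -3.501 2.455
v 0.625 -3.791 3.454
v 1.489 -3.087 2.702
v 0.814 -3.377 3.702
v 2.858 1.768 -3.512
v 3.585 2.589 -3.111
v 3.355 0.631 -2.089
v 4.082 1.452 -1.688
v 2.928 1.616 -1.631
v 2.62 2.319 -2.511
v 4.32 0.901 -2.689
v 4.012 1.604 -3.569
v 4.488 2.053 -2.602
v 3.628 2.495 -1.949
v 3.312 0.725 -3.251
v 2.452 1.167 -2.598
v 3.178 2.278 -3.437
v 3.762 0.942 -1.763
v 3.084 1.039 -1.73
v 3.511 1.521 -1.494
v 2.611 2.12 -3.084
v 3.038 2.602 -2.848
v 2.652 2.03 -1.979
v 3.902 0.618 -2.352
v 4.329 1.1 -2.116
v 3.429 1.699 -3.706
v 3.856 2.181 -3.47
v 4.288 1.19 -3.221
v 4.136 2.445 -2.902
v 4.428 1.777 -2.065
v 4.568 1.454 -2.653
v 4.387 1.866 -3.171
v 3.63 2.705 -2.518
v 3.922 2.037 -1.681
v 3.244 2.134 -1.648
v 3.063 2.547 -2.165
v 4.161 2.39 -2.218
v 3.018 1.183 -3.519
v 3.31 0.515 -2.682
v 3.877 0.673 -3.035
v 3.696 1.086 -3.552
v 2.512 1.443 -3.135
v 2.804 0.775 -2.298
v 2.553 1.354 -2.029
v 2.372 1.766 -2.547
v 2.779 0.83 -2.982
v -3.306 0.725 -1.395
v -2.743 0.695 0.166
v -3.848 1.975 -1.175
v -3.285 1.944 0.386
v -2.195 1.276 -1.786
v -1.632 1.245 -0.225
v -2.737 2.525 -1.566
v -2.174 2.495 -0.005
f 2 1 4
f 2 4 3
f 4 1 5
f 4 5 3
f 5 1 6
f 5 6 3
f 6 1 7
f 6 7 3
f 7 1 8
f 7 8 3
f 8 1 9
f 8 9 3
f 9 1 10
f 9 10 3
f 10 1 11
f 10 11 3
f 11 1 12
f 11 12 3
f 12 1 13
f 12 13 3
f 13 1 14
f 13 14 3
f 14 1 15
f 14 15 3
f 15 1 16
f 15 16 3
f 16 1 17
f 16 17 3
f 17 1 2
f 17 2 3
f 19 18 22
f 19 22 20
f 20 22 23
f 20 23 21
f 22 18 24
f 22 24 23
f 23 24 25
f 23 25 21
f 24 18 26
f 24 26 25
f 25 26 27
f 25 27 21
f 26 18 28
f 26 28 27
f 27 28 29
f 27 29 21
f 28 18 30
f 28 30 29
f 29 30 31
f 29 31 21
f 30 18 32
f 30 32 31
f 31 32 33
f 31 33 21
f 32 18 34
f 32 34 33
f 33 34 35
f 33 35 21
f 34 18 36
f 34 36 35
f 35 36 37
f 35 37 21
f 36 18 38
f 36 38 37
f 37 38 39
f 37 39 21
f 38 18 40
f 38 40 39
f 39 40 41
f 39 41 21
f 40 18 19
f 40 19 41
f 41 19 20
f 41 20 21
f 42 79 58
f 79 53 82
f 58 82 47
f 79 82 58
f 42 58 54
f 58 47 59
f 54 59 43
f 58 59 54
f 42 54 63
f 54 43 64
f 63 64 49
f 54 64 63
f 42 63 75
f 63 49 78
f 75 78 52
f 63 78 75
f 42 75 79
f 75 52 83
f 79 83 53
f 75 83 79
f 43 59 70
f 59 47 73
f 70 73 51
f 59 73 70
f 47 82 60
f 82 53 81
f 60 81 46
f 82 81 60
f 53 83 80
f 83 52 76
f 80 76 44
f 83 76 80
f 52 78 77
f 78 49 65
f 77 65 48
f 78 65 77
f 49 64 69
f 64 43 66
f 69 66 50
f 64 66 69
f 45 71 57
f 71 51 72
f 57 72 46
f 71 72 57
f 45 57 55
f 57 46 56
f 55 56 44
f 57 56 55
f 45 55 62
f 55 44 61
f 62 61 48
f 55 61 62
f 45 62 67
f 62 48 68
f 67 68 50
f 62 68 67
f 45 67 71
f 67 50 74
f 71 74 51
f 67 74 71
f 46 72 60
f 72 51 73
f 60 73 47
f 72 73 60
f 44 56 80
f 56 46 81
f 80 81 53
f 56 81 80
f 48 61 77
f 61 44 76
f 77 76 52
f 61 76 77
f 50 68 69
f 68 48 65
f 69 65 49
f 68 65 69
f 51 74 70
f 74 50 66
f 70 66 43
f 74 66 70
f 85 87 84
f 88 85 84
f 84 87 86
f 86 88 84
f 85 91 87
f 89 85 88
f 89 91 85
f 87 91 86
f 90 88 86
f 86 91 90
f 90 89 88
f 91 89 90



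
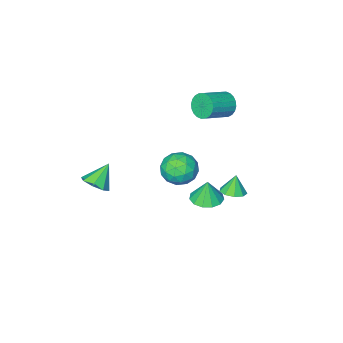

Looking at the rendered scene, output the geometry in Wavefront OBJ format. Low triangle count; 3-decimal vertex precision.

v -2.399 1.056 -1.558
v -1.635 1.279 -1.325
v -2.721 0.884 -0.342
v -1.971 1.736 -1.349
v -2.508 1.874 -1.472
v -2.994 1.63 -1.634
v -3.202 1.117 -1.762
v -3.034 0.575 -1.794
v -2.569 0.259 -1.716
v -2.025 0.315 -1.564
v -1.656 0.718 -1.41
v -2.38 -1.523 -4.03
v -1.338 -1.393 -4.02
v -2.4 -1.477 -2.51
v -1.574 -0.85 -4.039
v -2.065 -0.521 -4.055
v -2.657 -0.51 -4.063
v -3.16 -0.82 -4.06
v -3.416 -1.354 -4.048
v -3.344 -1.941 -4.03
v -2.965 -2.395 -4.011
v -2.4 -2.572 -3.999
v -1.83 -2.416 -3.996
v -1.434 -1.976 -4.004
v -0.563 -1.005 -1.412
v 0.233 -1.942 -1.445
v -1.553 -1.898 0.065
v -0.757 -2.835 0.032
v -0.391 -1.731 0.433
v 0.221 -1.179 -0.48
v -1.541 -2.661 -0.9
v -0.929 -2.109 -1.813
v -0.372 -2.966 -1.129
v 0.339 -2.391 -0.305
v -1.659 -1.449 -1.075
v -0.948 -0.874 -0.251
v -0.078 -1.395 -1.559
v -1.242 -2.445 0.179
v -1.027 -1.796 0.414
v -0.559 -2.347 0.395
v -0.085 -0.947 -0.991
v 0.383 -1.498 -1.011
v 0.016 -1.374 0.093
v -1.703 -2.342 -0.369
v -1.235 -2.893 -0.389
v -0.761 -1.493 -1.775
v -0.293 -2.044 -1.794
v -1.336 -2.466 -1.473
v 0.034 -2.548 -1.392
v -0.548 -3.073 -0.523
v -1.008 -2.97 -1.071
v -0.649 -2.645 -1.608
v 0.452 -2.21 -0.908
v -0.13 -2.735 -0.039
v 0.086 -2.086 0.196
v 0.445 -1.762 -0.341
v 0.097 -2.812 -0.722
v -1.19 -1.105 -1.341
v -1.772 -1.63 -0.472
v -1.765 -2.078 -1.039
v -1.406 -1.754 -1.576
v -0.772 -0.767 -0.857
v -1.354 -1.292 0.012
v -0.671 -1.195 0.228
v -0.312 -0.87 -0.309
v -1.417 -1.028 -0.658
v 4.134 -3.616 -0.949
v 4.862 -3.752 -0.355
v 3.066 -3.744 0.329
v 4.69 -3.05 -0.428
v 4.192 -2.679 -0.806
v 3.66 -2.857 -1.268
v 3.405 -3.48 -1.544
v 3.577 -4.182 -1.47
v 4.075 -4.553 -1.092
v 4.607 -4.375 -0.63
v -4.535 -2.727 2.872
v -4.19 -3.094 2.101
v -2.421 -2.98 2.838
v -2.765 -2.613 3.608
v -4.18 -2.744 2.023
v -2.411 -2.63 2.76
v -4.224 -2.391 2.073
v -2.455 -2.277 2.81
v -4.315 -2.09 2.246
v -2.546 -1.976 2.983
v -4.439 -1.885 2.513
v -2.67 -1.771 3.25
v -4.579 -1.809 2.835
v -2.809 -1.695 3.572
v -4.711 -1.872 3.163
v -2.942 -1.758 3.9
v -4.816 -2.066 3.446
v -3.047 -1.952 4.183
v -4.879 -2.36 3.642
v -3.11 -2.246 4.379
v -4.889 -2.71 3.72
v -3.12 -2.596 4.457
v -4.845 -3.063 3.67
v -3.076 -2.949 4.407
v -4.754 -3.364 3.497
v -2.985 -3.25 4.234
v -4.63 -3.569 3.23
v -2.861 -3.455 3.967
v -4.491 -3.645 2.908
v -2.721 -3.531 3.645
v -4.358 -3.582 2.58
v -2.589 -3.468 3.317
v -4.253 -3.388 2.297
v -2.484 -3.274 3.034
f 2 1 4
f 2 4 3
f 4 1 5
f 4 5 3
f 5 1 6
f 5 6 3
f 6 1 7
f 6 7 3
f 7 1 8
f 7 8 3
f 8 1 9
f 8 9 3
f 9 1 10
f 9 10 3
f 10 1 11
f 10 11 3
f 11 1 2
f 11 2 3
f 13 12 15
f 13 15 14
f 15 12 16
f 15 16 14
f 16 12 17
f 16 17 14
f 17 12 18
f 17 18 14
f 18 12 19
f 18 19 14
f 19 12 20
f 19 20 14
f 20 12 21
f 20 21 14
f 21 12 22
f 21 22 14
f 22 12 23
f 22 23 14
f 23 12 24
f 23 24 14
f 24 12 13
f 24 13 14
f 25 62 41
f 62 36 65
f 41 65 30
f 62 65 41
f 25 41 37
f 41 30 42
f 37 42 26
f 41 42 37
f 25 37 46
f 37 26 47
f 46 47 32
f 37 47 46
f 25 46 58
f 46 32 61
f 58 61 35
f 46 61 58
f 25 58 62
f 58 35 66
f 62 66 36
f 58 66 62
f 26 42 53
f 42 30 56
f 53 56 34
f 42 56 53
f 30 65 43
f 65 36 64
f 43 64 29
f 65 64 43
f 36 66 63
f 66 35 59
f 63 59 27
f 66 59 63
f 35 61 60
f 61 32 48
f 60 48 31
f 61 48 60
f 32 47 52
f 47 26 49
f 52 49 33
f 47 49 52
f 28 54 40
f 54 34 55
f 40 55 29
f 54 55 40
f 28 40 38
f 40 29 39
f 38 39 27
f 40 39 38
f 28 38 45
f 38 27 44
f 45 44 31
f 38 44 45
f 28 45 50
f 45 31 51
f 50 51 33
f 45 51 50
f 28 50 54
f 50 33 57
f 54 57 34
f 50 57 54
f 29 55 43
f 55 34 56
f 43 56 30
f 55 56 43
f 27 39 63
f 39 29 64
f 63 64 36
f 39 64 63
f 31 44 60
f 44 27 59
f 60 59 35
f 44 59 60
f 33 51 52
f 51 31 48
f 52 48 32
f 51 48 52
f 34 57 53
f 57 33 49
f 53 49 26
f 57 49 53
f 68 67 70
f 68 70 69
f 70 67 71
f 70 71 69
f 71 67 72
f 71 72 69
f 72 67 73
f 72 73 69
f 73 67 74
f 73 74 69
f 74 67 75
f 74 75 69
f 75 67 76
f 75 76 69
f 76 67 68
f 76 68 69
f 78 77 81
f 78 81 79
f 79 81 82
f 79 82 80
f 81 77 83
f 81 83 82
f 82 83 84
f 82 84 80
f 83 77 85
f 83 85 84
f 84 85 86
f 84 86 80
f 85 77 87
f 85 87 86
f 86 87 88
f 86 88 80
f 87 77 89
f 87 89 88
f 88 89 90
f 88 90 80
f 89 77 91
f 89 91 90
f 90 91 92
f 90 92 80
f 91 77 93
f 91 93 92
f 92 93 94
f 92 94 80
f 93 77 95
f 93 95 94
f 94 95 96
f 94 96 80
f 95 77 97
f 95 97 96
f 96 97 98
f 96 98 80
f 97 77 99
f 97 99 98
f 98 99 100
f 98 100 80
f 99 77 101
f 99 101 100
f 100 101 102
f 100 102 80
f 101 77 103
f 101 103 102
f 102 103 104
f 102 104 80
f 103 77 105
f 103 105 104
f 104 105 106
f 104 106 80
f 105 77 107
f 105 107 106
f 106 107 108
f 106 108 80
f 107 77 109
f 107 109 108
f 108 109 110
f 108 110 80
f 109 77 78
f 109 78 110
f 110 78 79
f 110 79 80



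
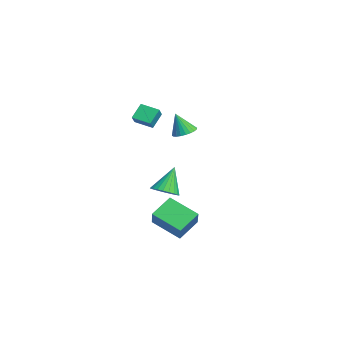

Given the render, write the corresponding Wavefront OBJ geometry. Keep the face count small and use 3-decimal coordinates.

v -3.547 0.557 4.225
v -2.877 0.262 4.862
v -2.844 1.509 3.927
v -2.175 1.214 4.564
v -3.025 -0.094 3.376
v -2.356 -0.389 4.013
v -2.323 0.858 3.078
v -1.653 0.563 3.715
v -3.82 3.12 1.957
v -3.298 2.516 1.821
v -4.04 2.6 3.423
v -3.105 2.741 1.93
v -3.021 3.024 2.043
v -3.058 3.321 2.143
v -3.212 3.588 2.215
v -3.458 3.784 2.247
v -3.759 3.878 2.236
v -4.07 3.857 2.182
v -4.343 3.724 2.094
v -4.536 3.499 1.985
v -4.62 3.216 1.872
v -4.583 2.918 1.772
v -4.429 2.652 1.7
v -4.183 2.456 1.668
v -3.882 2.362 1.679
v -3.571 2.383 1.733
v -1.797 1.435 -2.035
v -1.036 1.17 -1.592
v -2.503 2.205 -0.365
v -0.942 1.498 -1.703
v -0.978 1.817 -1.865
v -1.139 2.077 -2.053
v -1.4 2.239 -2.238
v -1.722 2.279 -2.393
v -2.055 2.19 -2.492
v -2.349 1.987 -2.523
v -2.559 1.699 -2.479
v -2.653 1.371 -2.367
v -2.617 1.053 -2.205
v -2.456 0.793 -2.017
v -2.195 0.63 -1.832
v -1.873 0.59 -1.678
v -1.54 0.679 -1.578
v -1.246 0.883 -1.548
v 3.954 1.03 -3.147
v 2.74 -0.318 -2.258
v 3.282 2.208 -2.279
v 2.068 0.86 -1.39
v 5.072 0.8 -1.97
v 3.858 -0.548 -1.081
v 4.4 1.978 -1.102
v 3.186 0.63 -0.213
f 2 4 1
f 5 2 1
f 1 4 3
f 3 5 1
f 2 8 4
f 6 2 5
f 6 8 2
f 4 8 3
f 7 5 3
f 3 8 7
f 7 6 5
f 8 6 7
f 10 9 12
f 10 12 11
f 12 9 13
f 12 13 11
f 13 9 14
f 13 14 11
f 14 9 15
f 14 15 11
f 15 9 16
f 15 16 11
f 16 9 17
f 16 17 11
f 17 9 18
f 17 18 11
f 18 9 19
f 18 19 11
f 19 9 20
f 19 20 11
f 20 9 21
f 20 21 11
f 21 9 22
f 21 22 11
f 22 9 23
f 22 23 11
f 23 9 24
f 23 24 11
f 24 9 25
f 24 25 11
f 25 9 26
f 25 26 11
f 26 9 10
f 26 10 11
f 28 27 30
f 28 30 29
f 30 27 31
f 30 31 29
f 31 27 32
f 31 32 29
f 32 27 33
f 32 33 29
f 33 27 34
f 33 34 29
f 34 27 35
f 34 35 29
f 35 27 36
f 35 36 29
f 36 27 37
f 36 37 29
f 37 27 38
f 37 38 29
f 38 27 39
f 38 39 29
f 39 27 40
f 39 40 29
f 40 27 41
f 40 41 29
f 41 27 42
f 41 42 29
f 42 27 43
f 42 43 29
f 43 27 44
f 43 44 29
f 44 27 28
f 44 28 29
f 46 48 45
f 49 46 45
f 45 48 47
f 47 49 45
f 46 52 48
f 50 46 49
f 50 52 46
f 48 52 47
f 51 49 47
f 47 52 51
f 51 50 49
f 52 50 51



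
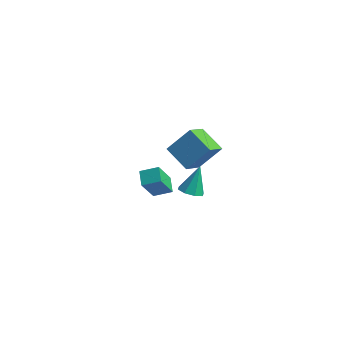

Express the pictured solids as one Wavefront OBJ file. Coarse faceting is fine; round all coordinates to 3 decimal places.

v 2.721 -2.606 0.88
v 2.647 -4.047 2.007
v 1.325 -2.032 1.523
v 1.252 -3.473 2.649
v 3.648 -1.707 2.091
v 3.575 -3.148 3.217
v 2.253 -1.133 2.733
v 2.179 -2.574 3.86
v -1.453 0.198 -4.817
v -1.711 -0.753 -3.054
v -0.479 0.649 -4.431
v -0.738 -0.302 -2.668
v -0.942 -0.598 -5.172
v -1.201 -1.549 -3.409
v 0.031 -0.147 -4.786
v -0.227 -1.098 -3.023
v 2.609 -3.382 -0.583
v 3.343 -3.477 -0.586
v 2.731 -2.478 0.863
v 3.183 -3.01 -0.864
v 2.687 -2.761 -0.978
v 2.145 -2.876 -0.86
v 1.875 -3.288 -0.58
v 2.035 -3.754 -0.302
v 2.531 -4.003 -0.188
v 3.072 -3.888 -0.306
f 2 4 1
f 5 2 1
f 1 4 3
f 3 5 1
f 2 8 4
f 6 2 5
f 6 8 2
f 4 8 3
f 7 5 3
f 3 8 7
f 7 6 5
f 8 6 7
f 10 12 9
f 13 10 9
f 9 12 11
f 11 13 9
f 10 16 12
f 14 10 13
f 14 16 10
f 12 16 11
f 15 13 11
f 11 16 15
f 15 14 13
f 16 14 15
f 18 17 20
f 18 20 19
f 20 17 21
f 20 21 19
f 21 17 22
f 21 22 19
f 22 17 23
f 22 23 19
f 23 17 24
f 23 24 19
f 24 17 25
f 24 25 19
f 25 17 26
f 25 26 19
f 26 17 18
f 26 18 19



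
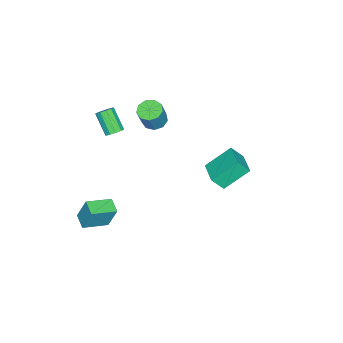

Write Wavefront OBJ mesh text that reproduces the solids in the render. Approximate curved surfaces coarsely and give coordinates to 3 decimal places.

v -3.777 -3.033 0.254
v -3.095 -2.711 -0.069
v -2.382 -2.685 1.463
v -3.063 -3.007 1.786
v -3.445 -2.302 0.087
v -2.732 -2.276 1.619
v -3.951 -2.235 0.321
v -3.237 -2.208 1.853
v -4.374 -2.541 0.524
v -3.661 -2.515 2.056
v -4.519 -3.077 0.601
v -3.805 -3.051 2.132
v -4.316 -3.593 0.515
v -3.602 -3.567 2.047
v -3.861 -3.847 0.307
v -3.147 -3.821 1.839
v -3.366 -3.72 0.075
v -2.653 -3.694 1.606
v -3.064 -3.271 -0.074
v -2.35 -3.245 1.458
v 0.835 -3.314 2.716
v 1.186 -3.036 3.101
v 0.615 -3.988 4.308
v 0.265 -4.266 3.924
v 0.868 -2.859 3.09
v 0.297 -3.81 4.298
v 0.537 -2.856 2.937
v -0.034 -3.807 4.144
v 0.32 -3.027 2.699
v -0.25 -3.979 3.907
v 0.3 -3.309 2.468
v -0.27 -4.26 3.676
v 0.485 -3.592 2.332
v -0.086 -4.544 3.539
v 0.803 -3.77 2.342
v 0.232 -4.721 3.55
v 1.134 -3.773 2.496
v 0.563 -4.724 3.703
v 1.35 -3.601 2.733
v 0.78 -4.553 3.941
v 1.37 -3.32 2.964
v 0.8 -4.271 4.172
v 1.536 -3.895 -4.757
v 1.522 -3.263 -3.125
v 2.227 -3.168 -5.032
v 2.213 -2.536 -3.401
v 2.807 -4.944 -4.339
v 2.793 -4.312 -2.708
v 3.498 -4.217 -4.615
v 3.484 -3.585 -2.983
v 0.144 2.196 1.264
v -0.903 3.347 2.536
v -0.242 2.829 0.373
v -1.289 3.98 1.645
v 1.409 3.18 1.415
v 0.362 4.331 2.687
v 1.023 3.813 0.524
v -0.024 4.964 1.796
f 2 1 5
f 2 5 3
f 3 5 6
f 3 6 4
f 5 1 7
f 5 7 6
f 6 7 8
f 6 8 4
f 7 1 9
f 7 9 8
f 8 9 10
f 8 10 4
f 9 1 11
f 9 11 10
f 10 11 12
f 10 12 4
f 11 1 13
f 11 13 12
f 12 13 14
f 12 14 4
f 13 1 15
f 13 15 14
f 14 15 16
f 14 16 4
f 15 1 17
f 15 17 16
f 16 17 18
f 16 18 4
f 17 1 19
f 17 19 18
f 18 19 20
f 18 20 4
f 19 1 2
f 19 2 20
f 20 2 3
f 20 3 4
f 22 21 25
f 22 25 23
f 23 25 26
f 23 26 24
f 25 21 27
f 25 27 26
f 26 27 28
f 26 28 24
f 27 21 29
f 27 29 28
f 28 29 30
f 28 30 24
f 29 21 31
f 29 31 30
f 30 31 32
f 30 32 24
f 31 21 33
f 31 33 32
f 32 33 34
f 32 34 24
f 33 21 35
f 33 35 34
f 34 35 36
f 34 36 24
f 35 21 37
f 35 37 36
f 36 37 38
f 36 38 24
f 37 21 39
f 37 39 38
f 38 39 40
f 38 40 24
f 39 21 41
f 39 41 40
f 40 41 42
f 40 42 24
f 41 21 22
f 41 22 42
f 42 22 23
f 42 23 24
f 44 46 43
f 47 44 43
f 43 46 45
f 45 47 43
f 44 50 46
f 48 44 47
f 48 50 44
f 46 50 45
f 49 47 45
f 45 50 49
f 49 48 47
f 50 48 49
f 52 54 51
f 55 52 51
f 51 54 53
f 53 55 51
f 52 58 54
f 56 52 55
f 56 58 52
f 54 58 53
f 57 55 53
f 53 58 57
f 57 56 55
f 58 56 57



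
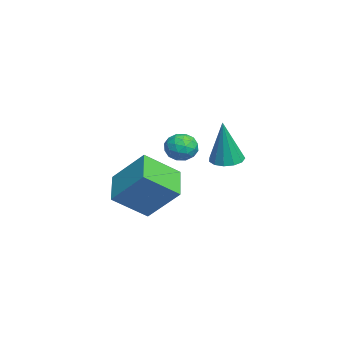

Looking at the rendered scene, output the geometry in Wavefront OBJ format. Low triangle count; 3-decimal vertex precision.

v 3.552 2.688 -0.378
v 4.25 2.545 -0.536
v 3.988 2.492 1.738
v 4.222 2.953 -0.492
v 3.982 3.277 -0.413
v 3.605 3.414 -0.322
v 3.211 3.32 -0.25
v 2.925 3.026 -0.218
v 2.838 2.624 -0.237
v 2.978 2.243 -0.301
v 3.3 2.003 -0.39
v 3.702 1.98 -0.475
v 4.056 2.182 -0.529
v -2.268 -0.537 -4.513
v -1.777 -2.084 -3.328
v -1.623 0.848 -2.972
v -1.132 -0.7 -1.787
v -0.588 -0.54 -5.213
v -0.097 -2.088 -4.028
v 0.057 0.844 -3.672
v 0.548 -0.703 -2.487
v -1.312 0.622 -1.027
v -0.936 1.086 -0.512
v -0.304 0.674 -1.808
v 0.072 1.138 -1.293
v -0.062 0.381 -1.117
v -0.685 0.349 -0.635
v -0.555 1.411 -1.685
v -1.178 1.379 -1.203
v -0.468 1.574 -0.919
v -0.164 0.937 -0.568
v -1.076 0.823 -1.752
v -0.772 0.186 -1.401
v -1.212 0.85 -0.701
v -0.028 0.91 -1.619
v -0.106 0.465 -1.516
v 0.115 0.738 -1.213
v -1.065 0.416 -0.773
v -0.844 0.689 -0.47
v -0.33 0.274 -0.826
v -0.396 1.071 -1.85
v -0.175 1.344 -1.547
v -1.355 1.022 -1.107
v -1.134 1.295 -0.804
v -0.91 1.486 -1.494
v -0.717 1.409 -0.637
v -0.124 1.439 -1.096
v -0.493 1.6 -1.327
v -0.859 1.581 -1.043
v -0.537 1.035 -0.431
v 0.055 1.065 -0.89
v -0.024 0.62 -0.787
v -0.39 0.601 -0.503
v -0.263 1.321 -0.67
v -1.295 0.695 -1.43
v -0.703 0.725 -1.889
v -0.85 1.159 -1.817
v -1.216 1.14 -1.533
v -1.116 0.321 -1.224
v -0.523 0.351 -1.683
v -0.381 0.179 -1.277
v -0.747 0.16 -0.993
v -0.977 0.439 -1.65
f 2 1 4
f 2 4 3
f 4 1 5
f 4 5 3
f 5 1 6
f 5 6 3
f 6 1 7
f 6 7 3
f 7 1 8
f 7 8 3
f 8 1 9
f 8 9 3
f 9 1 10
f 9 10 3
f 10 1 11
f 10 11 3
f 11 1 12
f 11 12 3
f 12 1 13
f 12 13 3
f 13 1 2
f 13 2 3
f 15 17 14
f 18 15 14
f 14 17 16
f 16 18 14
f 15 21 17
f 19 15 18
f 19 21 15
f 17 21 16
f 20 18 16
f 16 21 20
f 20 19 18
f 21 19 20
f 22 59 38
f 59 33 62
f 38 62 27
f 59 62 38
f 22 38 34
f 38 27 39
f 34 39 23
f 38 39 34
f 22 34 43
f 34 23 44
f 43 44 29
f 34 44 43
f 22 43 55
f 43 29 58
f 55 58 32
f 43 58 55
f 22 55 59
f 55 32 63
f 59 63 33
f 55 63 59
f 23 39 50
f 39 27 53
f 50 53 31
f 39 53 50
f 27 62 40
f 62 33 61
f 40 61 26
f 62 61 40
f 33 63 60
f 63 32 56
f 60 56 24
f 63 56 60
f 32 58 57
f 58 29 45
f 57 45 28
f 58 45 57
f 29 44 49
f 44 23 46
f 49 46 30
f 44 46 49
f 25 51 37
f 51 31 52
f 37 52 26
f 51 52 37
f 25 37 35
f 37 26 36
f 35 36 24
f 37 36 35
f 25 35 42
f 35 24 41
f 42 41 28
f 35 41 42
f 25 42 47
f 42 28 48
f 47 48 30
f 42 48 47
f 25 47 51
f 47 30 54
f 51 54 31
f 47 54 51
f 26 52 40
f 52 31 53
f 40 53 27
f 52 53 40
f 24 36 60
f 36 26 61
f 60 61 33
f 36 61 60
f 28 41 57
f 41 24 56
f 57 56 32
f 41 56 57
f 30 48 49
f 48 28 45
f 49 45 29
f 48 45 49
f 31 54 50
f 54 30 46
f 50 46 23
f 54 46 50



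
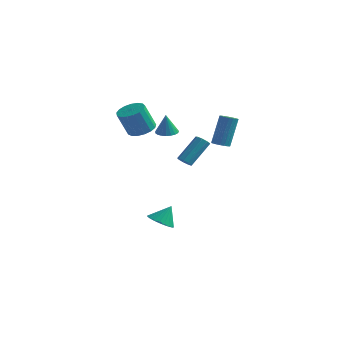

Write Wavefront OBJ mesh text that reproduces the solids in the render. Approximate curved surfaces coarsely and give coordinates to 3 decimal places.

v -0.928 0.212 3.084
v -0.299 -0.439 2.992
v -0.682 -1.043 4.644
v -1.312 -0.392 4.736
v -0.079 -0.105 3.166
v -0.463 -0.709 4.817
v -0.054 0.302 3.32
v -0.438 -0.303 4.972
v -0.229 0.688 3.421
v -0.613 0.083 5.072
v -0.564 0.965 3.444
v -0.948 0.36 5.096
v -0.983 1.069 3.385
v -1.367 0.465 5.037
v -1.389 0.977 3.257
v -1.773 0.373 4.909
v -1.69 0.71 3.09
v -2.073 0.106 4.741
v -1.816 0.329 2.921
v -2.199 -0.275 4.572
v -1.738 -0.079 2.789
v -2.122 -0.683 4.441
v -1.475 -0.42 2.726
v -1.859 -1.024 4.377
v -1.087 -0.617 2.744
v -1.471 -1.221 4.396
v -0.662 -0.623 2.84
v -1.046 -1.228 4.492
v 0.305 0.295 -4.356
v 1.125 -0.094 -4.427
v 0.695 0.905 -3.204
v 1.177 0.209 -4.605
v 1.095 0.525 -4.745
v 0.894 0.806 -4.825
v 0.603 1.009 -4.835
v 0.267 1.104 -4.771
v -0.064 1.075 -4.644
v -0.338 0.928 -4.474
v -0.514 0.684 -4.285
v -0.566 0.381 -4.107
v -0.484 0.065 -3.967
v -0.283 -0.216 -3.886
v 0.008 -0.419 -3.877
v 0.344 -0.514 -3.941
v 0.675 -0.485 -4.067
v 0.949 -0.338 -4.238
v 2.323 -0.238 1.218
v 2.639 0.001 0.898
v 3.114 1.278 2.321
v 2.797 1.038 2.642
v 2.321 0.142 0.878
v 2.795 1.418 2.301
v 2.003 0.104 1.017
v 2.478 1.381 2.441
v 1.835 -0.093 1.251
v 2.31 1.184 2.674
v 1.895 -0.359 1.469
v 2.37 0.918 2.892
v 2.155 -0.568 1.57
v 2.63 0.709 2.993
v 2.494 -0.623 1.506
v 2.969 0.654 2.93
v 2.752 -0.498 1.308
v 3.227 0.779 2.731
v 2.81 -0.252 1.068
v 3.285 1.025 2.491
v 3.548 1.794 2.207
v 3.996 1.455 2.304
v 4.12 2.188 4.29
v 3.672 2.526 4.193
v 4.1 1.653 2.225
v 4.224 2.385 4.21
v 4.109 1.875 2.142
v 4.232 2.607 4.128
v 4.02 2.083 2.071
v 4.144 2.815 4.057
v 3.85 2.241 2.023
v 3.974 2.973 4.009
v 3.628 2.322 2.008
v 3.751 3.054 3.993
v 3.392 2.311 2.026
v 3.515 3.044 4.012
v 3.183 2.211 2.076
v 3.306 2.943 4.062
v 3.037 2.039 2.149
v 3.16 2.771 4.134
v 2.98 1.824 2.231
v 3.103 2.557 4.217
v 3.02 1.604 2.31
v 3.144 2.337 4.295
v 3.153 1.417 2.371
v 3.276 2.15 4.356
v 3.353 1.295 2.403
v 3.477 2.028 4.389
v 3.588 1.26 2.402
v 3.711 1.992 4.387
v 3.815 1.316 2.367
v 3.939 2.048 4.352
v -0.149 1.76 2.505
v 0.54 1.589 2.477
v -0.131 1.6 3.935
v 0.55 1.882 2.509
v 0.44 2.155 2.541
v 0.228 2.358 2.567
v -0.049 2.459 2.581
v -0.344 2.438 2.583
v -0.605 2.3 2.571
v -0.787 2.069 2.547
v -0.858 1.785 2.516
v -0.808 1.496 2.483
v -0.643 1.252 2.454
v -0.393 1.097 2.433
v -0.1 1.056 2.425
v 0.183 1.137 2.431
v 0.41 1.326 2.449
f 2 1 5
f 2 5 3
f 3 5 6
f 3 6 4
f 5 1 7
f 5 7 6
f 6 7 8
f 6 8 4
f 7 1 9
f 7 9 8
f 8 9 10
f 8 10 4
f 9 1 11
f 9 11 10
f 10 11 12
f 10 12 4
f 11 1 13
f 11 13 12
f 12 13 14
f 12 14 4
f 13 1 15
f 13 15 14
f 14 15 16
f 14 16 4
f 15 1 17
f 15 17 16
f 16 17 18
f 16 18 4
f 17 1 19
f 17 19 18
f 18 19 20
f 18 20 4
f 19 1 21
f 19 21 20
f 20 21 22
f 20 22 4
f 21 1 23
f 21 23 22
f 22 23 24
f 22 24 4
f 23 1 25
f 23 25 24
f 24 25 26
f 24 26 4
f 25 1 27
f 25 27 26
f 26 27 28
f 26 28 4
f 27 1 2
f 27 2 28
f 28 2 3
f 28 3 4
f 30 29 32
f 30 32 31
f 32 29 33
f 32 33 31
f 33 29 34
f 33 34 31
f 34 29 35
f 34 35 31
f 35 29 36
f 35 36 31
f 36 29 37
f 36 37 31
f 37 29 38
f 37 38 31
f 38 29 39
f 38 39 31
f 39 29 40
f 39 40 31
f 40 29 41
f 40 41 31
f 41 29 42
f 41 42 31
f 42 29 43
f 42 43 31
f 43 29 44
f 43 44 31
f 44 29 45
f 44 45 31
f 45 29 46
f 45 46 31
f 46 29 30
f 46 30 31
f 48 47 51
f 48 51 49
f 49 51 52
f 49 52 50
f 51 47 53
f 51 53 52
f 52 53 54
f 52 54 50
f 53 47 55
f 53 55 54
f 54 55 56
f 54 56 50
f 55 47 57
f 55 57 56
f 56 57 58
f 56 58 50
f 57 47 59
f 57 59 58
f 58 59 60
f 58 60 50
f 59 47 61
f 59 61 60
f 60 61 62
f 60 62 50
f 61 47 63
f 61 63 62
f 62 63 64
f 62 64 50
f 63 47 65
f 63 65 64
f 64 65 66
f 64 66 50
f 65 47 48
f 65 48 66
f 66 48 49
f 66 49 50
f 68 67 71
f 68 71 69
f 69 71 72
f 69 72 70
f 71 67 73
f 71 73 72
f 72 73 74
f 72 74 70
f 73 67 75
f 73 75 74
f 74 75 76
f 74 76 70
f 75 67 77
f 75 77 76
f 76 77 78
f 76 78 70
f 77 67 79
f 77 79 78
f 78 79 80
f 78 80 70
f 79 67 81
f 79 81 80
f 80 81 82
f 80 82 70
f 81 67 83
f 81 83 82
f 82 83 84
f 82 84 70
f 83 67 85
f 83 85 84
f 84 85 86
f 84 86 70
f 85 67 87
f 85 87 86
f 86 87 88
f 86 88 70
f 87 67 89
f 87 89 88
f 88 89 90
f 88 90 70
f 89 67 91
f 89 91 90
f 90 91 92
f 90 92 70
f 91 67 93
f 91 93 92
f 92 93 94
f 92 94 70
f 93 67 95
f 93 95 94
f 94 95 96
f 94 96 70
f 95 67 97
f 95 97 96
f 96 97 98
f 96 98 70
f 97 67 68
f 97 68 98
f 98 68 69
f 98 69 70
f 100 99 102
f 100 102 101
f 102 99 103
f 102 103 101
f 103 99 104
f 103 104 101
f 104 99 105
f 104 105 101
f 105 99 106
f 105 106 101
f 106 99 107
f 106 107 101
f 107 99 108
f 107 108 101
f 108 99 109
f 108 109 101
f 109 99 110
f 109 110 101
f 110 99 111
f 110 111 101
f 111 99 112
f 111 112 101
f 112 99 113
f 112 113 101
f 113 99 114
f 113 114 101
f 114 99 115
f 114 115 101
f 115 99 100
f 115 100 101



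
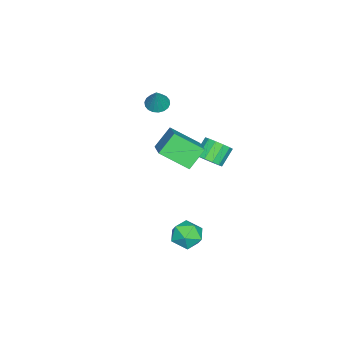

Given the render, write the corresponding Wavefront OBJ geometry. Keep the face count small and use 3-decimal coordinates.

v 1.672 -0.668 -3.17
v 2.151 -0.041 -3.428
v 2.569 -0.959 -2.212
v 3.048 -0.332 -2.47
v 2.321 -0.175 -2.101
v 1.766 0.005 -2.693
v 2.954 -1.005 -2.947
v 2.399 -0.825 -3.539
v 2.943 -0.249 -3.29
v 2.552 0.265 -2.767
v 2.168 -1.265 -2.873
v 1.777 -0.751 -2.35
v -0.146 -0.838 1.516
v 0.064 -2.185 2.354
v 1.389 -0.039 2.415
v 1.599 -1.386 3.252
v 0.601 -1.274 0.628
v 0.811 -2.621 1.465
v 2.136 -0.475 1.526
v 2.346 -1.822 2.364
v -1.295 -3.322 2.773
v -0.841 -3.078 2.509
v -0.725 -3.138 3.927
v -0.996 -2.877 2.554
v -1.211 -2.764 2.642
v -1.443 -2.762 2.756
v -1.645 -2.871 2.874
v -1.778 -3.069 2.972
v -1.815 -3.318 3.03
v -1.75 -3.567 3.038
v -1.594 -3.768 2.993
v -1.38 -3.881 2.905
v -1.148 -3.883 2.79
v -0.946 -3.774 2.673
v -0.813 -3.576 2.575
v -0.775 -3.327 2.517
v 0.025 -0.379 0.565
v 0.491 -0.004 0.91
v -0.24 0.233 1.64
v -0.705 -0.141 1.295
v 0.32 0.238 0.659
v -0.411 0.476 1.389
v 0.055 0.285 0.378
v -0.676 0.522 1.108
v -0.22 0.121 0.157
v -0.951 0.358 0.887
v -0.416 -0.202 0.065
v -1.147 0.036 0.795
v -0.472 -0.581 0.132
v -1.203 -0.343 0.862
v -0.371 -0.896 0.337
v -1.102 -0.658 1.066
v -0.143 -1.046 0.613
v -0.874 -0.808 1.343
v 0.138 -0.985 0.875
v -0.593 -0.747 1.605
v 0.383 -0.731 1.038
v -0.348 -0.494 1.768
v 0.515 -0.366 1.051
v -0.216 -0.128 1.781
f 1 12 6
f 1 6 2
f 1 2 8
f 1 8 11
f 1 11 12
f 2 6 10
f 6 12 5
f 12 11 3
f 11 8 7
f 8 2 9
f 4 10 5
f 4 5 3
f 4 3 7
f 4 7 9
f 4 9 10
f 5 10 6
f 3 5 12
f 7 3 11
f 9 7 8
f 10 9 2
f 14 16 13
f 17 14 13
f 13 16 15
f 15 17 13
f 14 20 16
f 18 14 17
f 18 20 14
f 16 20 15
f 19 17 15
f 15 20 19
f 19 18 17
f 20 18 19
f 22 21 24
f 22 24 23
f 24 21 25
f 24 25 23
f 25 21 26
f 25 26 23
f 26 21 27
f 26 27 23
f 27 21 28
f 27 28 23
f 28 21 29
f 28 29 23
f 29 21 30
f 29 30 23
f 30 21 31
f 30 31 23
f 31 21 32
f 31 32 23
f 32 21 33
f 32 33 23
f 33 21 34
f 33 34 23
f 34 21 35
f 34 35 23
f 35 21 36
f 35 36 23
f 36 21 22
f 36 22 23
f 38 37 41
f 38 41 39
f 39 41 42
f 39 42 40
f 41 37 43
f 41 43 42
f 42 43 44
f 42 44 40
f 43 37 45
f 43 45 44
f 44 45 46
f 44 46 40
f 45 37 47
f 45 47 46
f 46 47 48
f 46 48 40
f 47 37 49
f 47 49 48
f 48 49 50
f 48 50 40
f 49 37 51
f 49 51 50
f 50 51 52
f 50 52 40
f 51 37 53
f 51 53 52
f 52 53 54
f 52 54 40
f 53 37 55
f 53 55 54
f 54 55 56
f 54 56 40
f 55 37 57
f 55 57 56
f 56 57 58
f 56 58 40
f 57 37 59
f 57 59 58
f 58 59 60
f 58 60 40
f 59 37 38
f 59 38 60
f 60 38 39
f 60 39 40



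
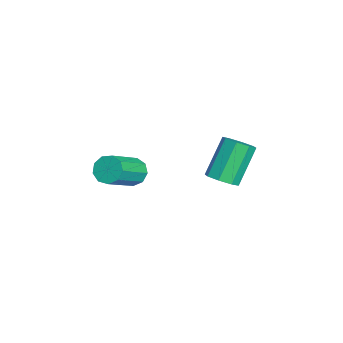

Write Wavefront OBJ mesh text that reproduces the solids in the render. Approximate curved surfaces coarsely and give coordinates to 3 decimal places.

v -0.742 -3.193 -2.465
v -0.222 -2.822 -2.697
v 1.003 -3.836 -1.567
v 0.482 -4.207 -1.335
v -0.404 -2.622 -2.319
v 0.821 -3.635 -1.189
v -0.745 -2.689 -2.009
v 0.48 -3.702 -0.88
v -1.084 -2.992 -1.913
v 0.14 -4.005 -0.783
v -1.264 -3.389 -2.075
v -0.039 -4.402 -0.945
v -1.199 -3.695 -2.419
v 0.025 -4.708 -1.29
v -0.921 -3.766 -2.785
v 0.304 -4.779 -1.655
v -0.559 -3.569 -3.001
v 0.666 -4.583 -1.871
v -0.283 -3.197 -2.966
v 0.942 -4.21 -1.837
v -1.72 0.435 -3.93
v -1.093 0.77 -3.724
v -2.033 1.56 -2.145
v -2.66 1.225 -2.35
v -1.407 1.09 -4.071
v -2.346 1.88 -2.492
v -1.904 1.027 -4.335
v -2.843 1.816 -2.755
v -2.294 0.616 -4.361
v -3.233 1.406 -2.782
v -2.347 0.1 -4.135
v -3.287 0.89 -2.556
v -2.034 -0.22 -3.788
v -2.973 0.57 -2.209
v -1.537 -0.156 -3.525
v -2.476 0.633 -1.945
v -1.147 0.254 -3.498
v -2.086 1.044 -1.919
f 2 1 5
f 2 5 3
f 3 5 6
f 3 6 4
f 5 1 7
f 5 7 6
f 6 7 8
f 6 8 4
f 7 1 9
f 7 9 8
f 8 9 10
f 8 10 4
f 9 1 11
f 9 11 10
f 10 11 12
f 10 12 4
f 11 1 13
f 11 13 12
f 12 13 14
f 12 14 4
f 13 1 15
f 13 15 14
f 14 15 16
f 14 16 4
f 15 1 17
f 15 17 16
f 16 17 18
f 16 18 4
f 17 1 19
f 17 19 18
f 18 19 20
f 18 20 4
f 19 1 2
f 19 2 20
f 20 2 3
f 20 3 4
f 22 21 25
f 22 25 23
f 23 25 26
f 23 26 24
f 25 21 27
f 25 27 26
f 26 27 28
f 26 28 24
f 27 21 29
f 27 29 28
f 28 29 30
f 28 30 24
f 29 21 31
f 29 31 30
f 30 31 32
f 30 32 24
f 31 21 33
f 31 33 32
f 32 33 34
f 32 34 24
f 33 21 35
f 33 35 34
f 34 35 36
f 34 36 24
f 35 21 37
f 35 37 36
f 36 37 38
f 36 38 24
f 37 21 22
f 37 22 38
f 38 22 23
f 38 23 24

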